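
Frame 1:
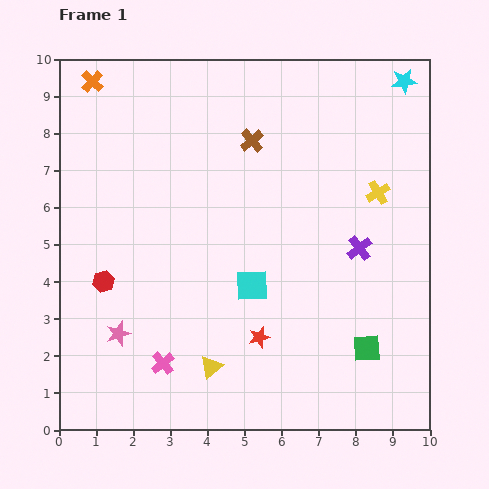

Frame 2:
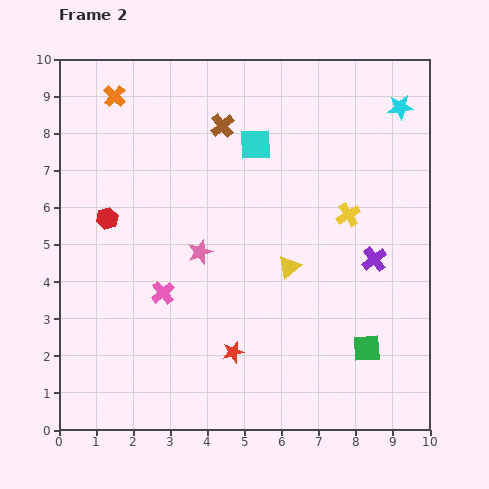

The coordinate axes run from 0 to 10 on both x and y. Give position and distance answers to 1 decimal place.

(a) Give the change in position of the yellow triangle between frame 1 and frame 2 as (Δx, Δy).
(2.1, 2.7)

The yellow triangle was at (4.1, 1.7) in frame 1 and (6.2, 4.4) in frame 2.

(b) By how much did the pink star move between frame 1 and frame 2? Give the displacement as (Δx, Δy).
(2.2, 2.2)

The pink star was at (1.6, 2.6) in frame 1 and (3.8, 4.8) in frame 2.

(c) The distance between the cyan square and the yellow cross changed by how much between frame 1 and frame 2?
-1.1

Distance in frame 1: 4.2. Distance in frame 2: 3.1.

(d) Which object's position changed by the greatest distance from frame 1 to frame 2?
the cyan square

(moved 3.8; next 3.4)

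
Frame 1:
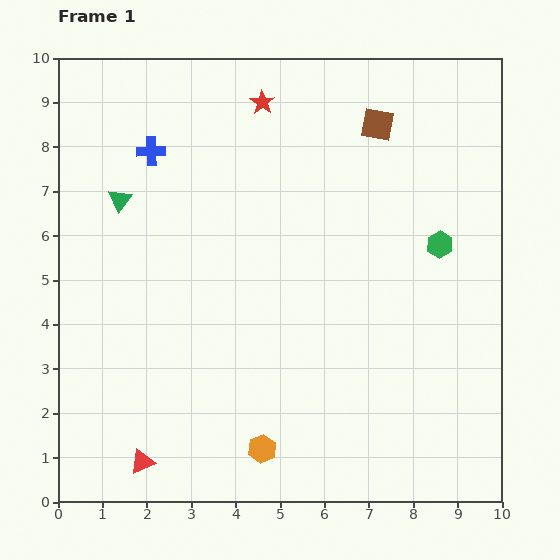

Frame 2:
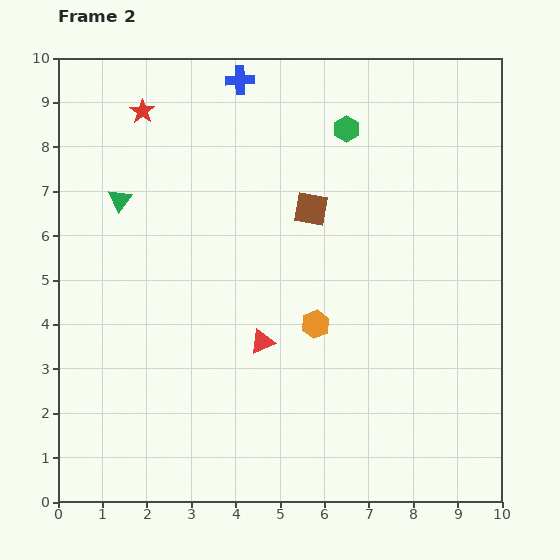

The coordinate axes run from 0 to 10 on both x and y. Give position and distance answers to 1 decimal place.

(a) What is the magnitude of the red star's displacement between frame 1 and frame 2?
2.7

The red star moved from (4.6, 9.0) to (1.9, 8.8), a distance of √(2.7² + 0.2²) ≈ 2.7.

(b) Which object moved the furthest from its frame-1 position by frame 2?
the red triangle

(moved 3.8; next 3.3)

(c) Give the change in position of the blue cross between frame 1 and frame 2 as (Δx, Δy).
(2.0, 1.6)

The blue cross was at (2.1, 7.9) in frame 1 and (4.1, 9.5) in frame 2.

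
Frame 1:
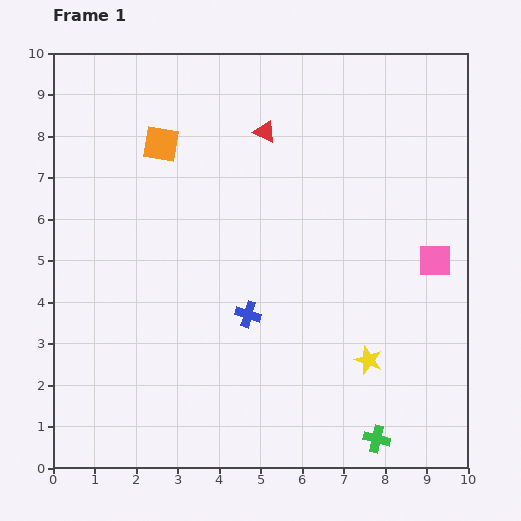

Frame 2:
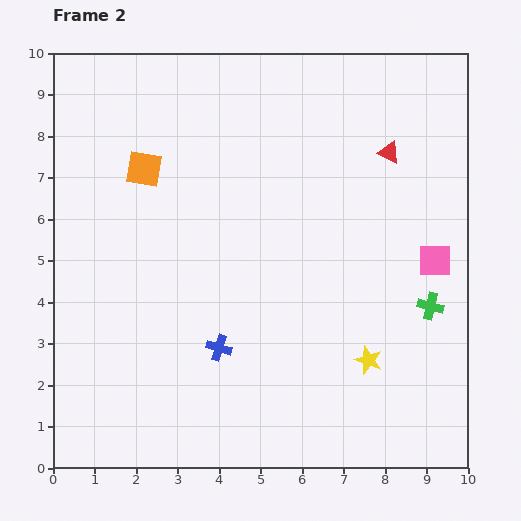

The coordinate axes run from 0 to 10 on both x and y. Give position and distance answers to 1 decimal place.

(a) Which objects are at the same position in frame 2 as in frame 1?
the yellow star, the pink square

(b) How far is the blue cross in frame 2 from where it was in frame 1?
1.1

The blue cross moved from (4.7, 3.7) to (4.0, 2.9), a distance of √(0.7² + 0.8²) ≈ 1.1.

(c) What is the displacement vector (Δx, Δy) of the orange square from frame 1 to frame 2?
(-0.4, -0.6)

The orange square was at (2.6, 7.8) in frame 1 and (2.2, 7.2) in frame 2.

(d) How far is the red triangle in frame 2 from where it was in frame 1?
3.0

The red triangle moved from (5.1, 8.1) to (8.1, 7.6), a distance of √(3.0² + 0.5²) ≈ 3.0.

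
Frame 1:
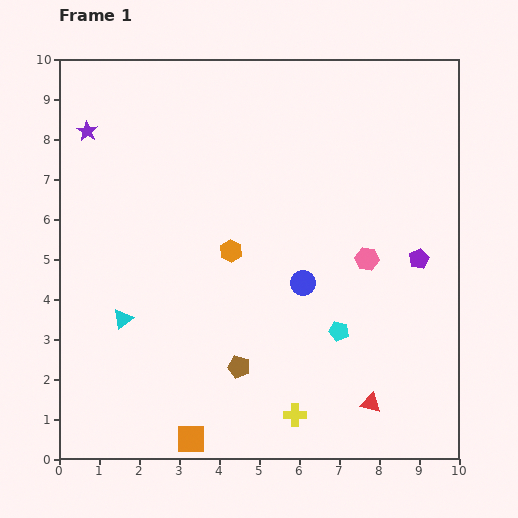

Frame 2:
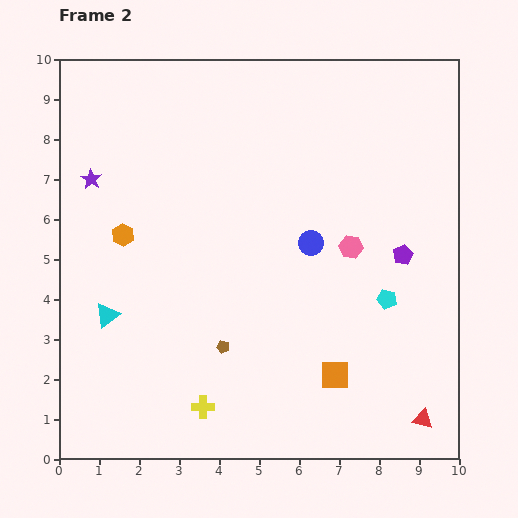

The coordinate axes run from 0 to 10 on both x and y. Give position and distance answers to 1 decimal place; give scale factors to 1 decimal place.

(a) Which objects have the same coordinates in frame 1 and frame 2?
none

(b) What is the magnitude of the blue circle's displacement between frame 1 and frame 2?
1.0

The blue circle moved from (6.1, 4.4) to (6.3, 5.4), a distance of √(0.2² + 1.0²) ≈ 1.0.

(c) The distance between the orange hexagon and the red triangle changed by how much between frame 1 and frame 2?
+3.6

Distance in frame 1: 5.2. Distance in frame 2: 8.8.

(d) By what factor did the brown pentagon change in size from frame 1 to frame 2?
0.6×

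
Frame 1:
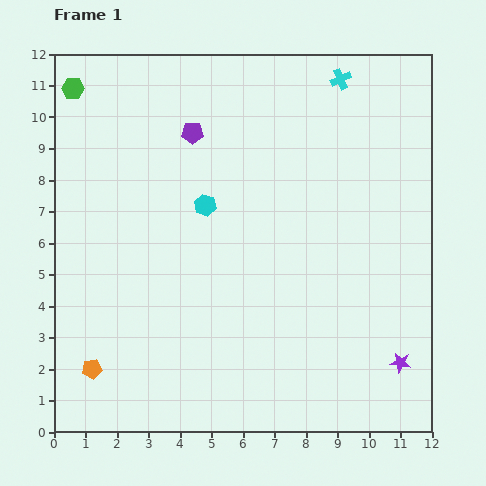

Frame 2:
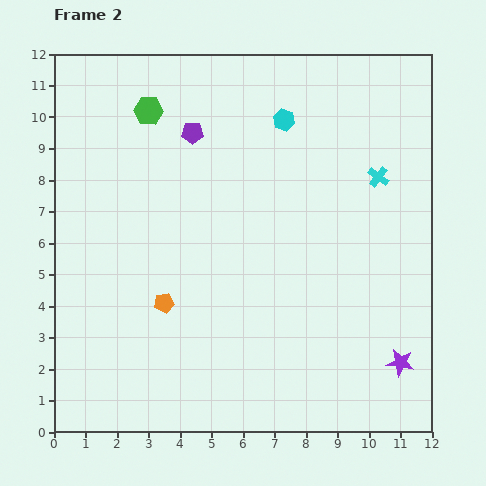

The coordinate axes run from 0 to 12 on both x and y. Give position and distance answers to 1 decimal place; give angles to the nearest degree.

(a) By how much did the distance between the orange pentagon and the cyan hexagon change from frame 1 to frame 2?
+0.6

Distance in frame 1: 6.3. Distance in frame 2: 6.9.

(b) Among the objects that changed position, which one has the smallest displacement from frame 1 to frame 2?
the green hexagon

(moved 2.5)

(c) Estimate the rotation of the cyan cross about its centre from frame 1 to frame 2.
29° counter-clockwise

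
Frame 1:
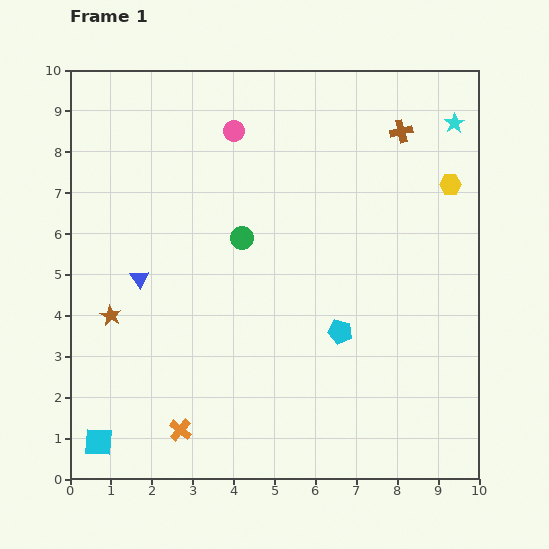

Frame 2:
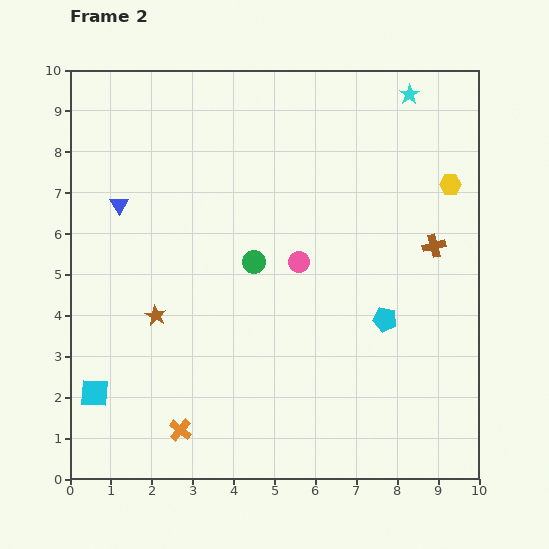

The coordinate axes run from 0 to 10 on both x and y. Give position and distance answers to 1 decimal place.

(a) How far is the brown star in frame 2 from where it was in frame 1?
1.1

The brown star moved from (1.0, 4.0) to (2.1, 4.0), a distance of √(1.1² + 0.0²) ≈ 1.1.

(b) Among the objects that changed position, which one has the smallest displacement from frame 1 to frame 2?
the green circle

(moved 0.7)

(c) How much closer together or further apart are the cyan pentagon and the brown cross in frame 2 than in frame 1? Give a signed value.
-2.9

Distance in frame 1: 5.1. Distance in frame 2: 2.2.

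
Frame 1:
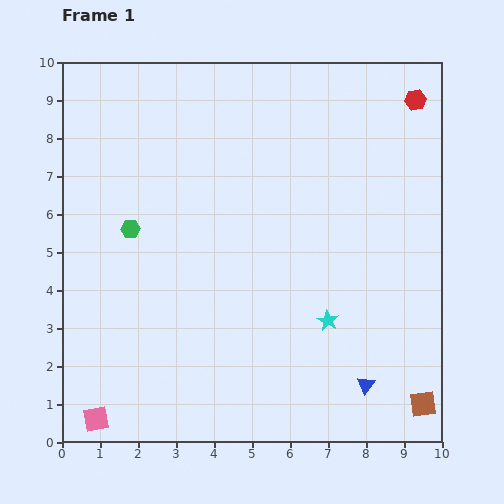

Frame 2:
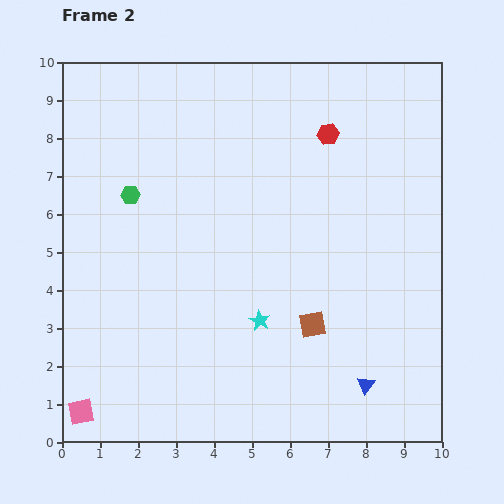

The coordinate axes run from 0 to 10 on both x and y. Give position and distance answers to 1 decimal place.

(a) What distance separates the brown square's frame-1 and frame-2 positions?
3.6

The brown square moved from (9.5, 1.0) to (6.6, 3.1), a distance of √(2.9² + 2.1²) ≈ 3.6.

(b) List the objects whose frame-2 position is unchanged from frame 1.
the blue triangle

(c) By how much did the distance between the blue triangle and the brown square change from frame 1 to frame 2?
+0.5

Distance in frame 1: 1.6. Distance in frame 2: 2.1.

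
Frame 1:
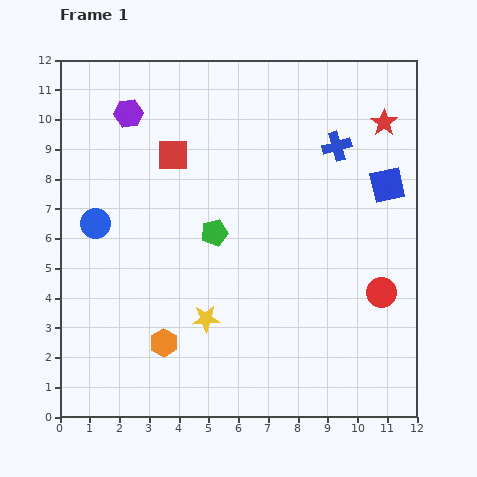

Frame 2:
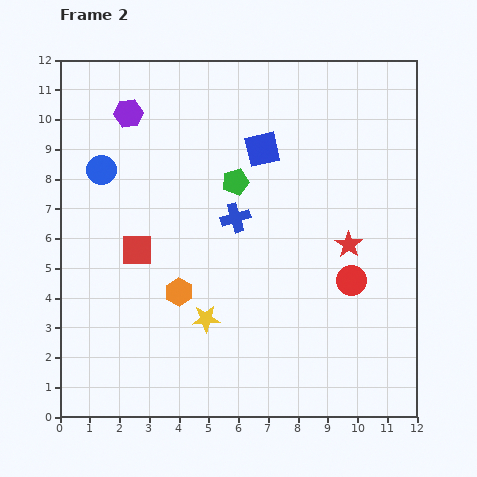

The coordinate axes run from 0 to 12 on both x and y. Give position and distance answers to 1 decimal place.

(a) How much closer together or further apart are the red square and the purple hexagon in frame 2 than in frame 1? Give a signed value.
+2.5

Distance in frame 1: 2.1. Distance in frame 2: 4.6.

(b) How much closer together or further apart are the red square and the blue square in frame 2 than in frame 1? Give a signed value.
-1.9

Distance in frame 1: 7.3. Distance in frame 2: 5.4.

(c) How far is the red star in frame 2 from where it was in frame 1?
4.3

The red star moved from (10.9, 9.9) to (9.7, 5.8), a distance of √(1.2² + 4.1²) ≈ 4.3.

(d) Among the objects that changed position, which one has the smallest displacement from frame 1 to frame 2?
the red circle

(moved 1.1)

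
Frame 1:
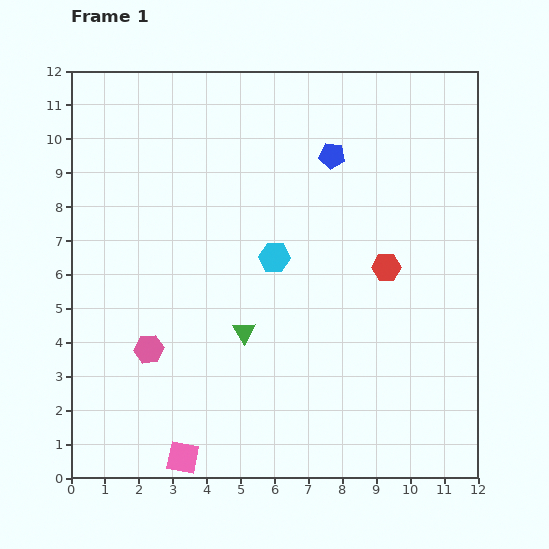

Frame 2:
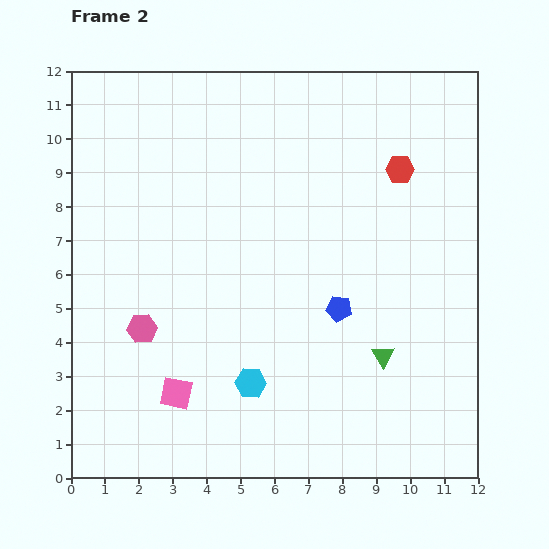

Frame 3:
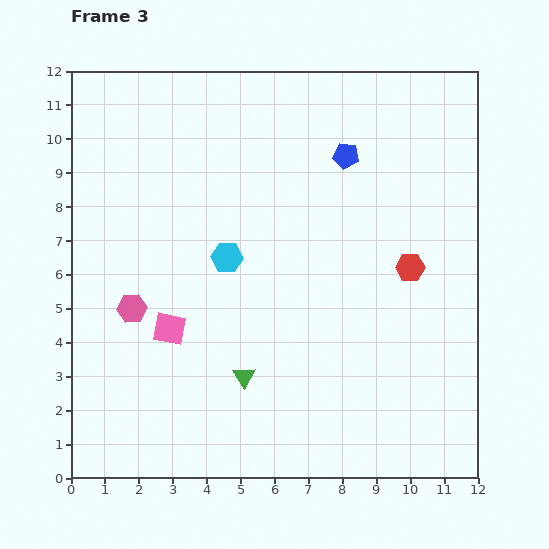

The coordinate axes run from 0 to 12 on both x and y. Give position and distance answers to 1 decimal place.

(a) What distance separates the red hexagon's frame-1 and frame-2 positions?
2.9

The red hexagon moved from (9.3, 6.2) to (9.7, 9.1), a distance of √(0.4² + 2.9²) ≈ 2.9.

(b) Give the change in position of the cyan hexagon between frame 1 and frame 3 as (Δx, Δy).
(-1.4, 0.0)

The cyan hexagon was at (6.0, 6.5) in frame 1 and (4.6, 6.5) in frame 3.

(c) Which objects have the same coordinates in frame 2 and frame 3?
none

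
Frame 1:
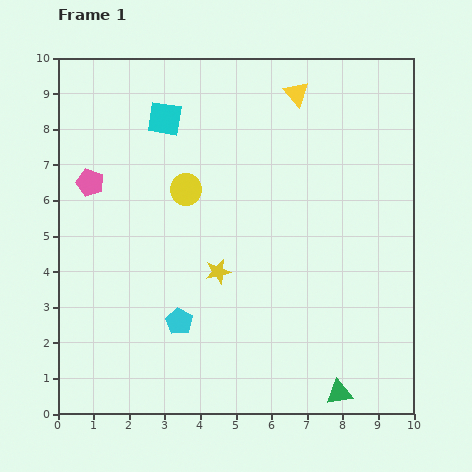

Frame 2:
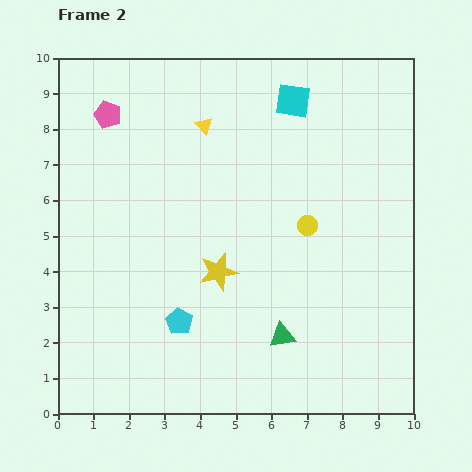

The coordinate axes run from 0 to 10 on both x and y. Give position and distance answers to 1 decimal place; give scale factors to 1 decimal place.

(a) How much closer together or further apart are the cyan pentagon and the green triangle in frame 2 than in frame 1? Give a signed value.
-2.0

Distance in frame 1: 4.9. Distance in frame 2: 2.9.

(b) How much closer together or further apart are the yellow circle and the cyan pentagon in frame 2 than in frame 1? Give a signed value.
+0.8

Distance in frame 1: 3.7. Distance in frame 2: 4.5.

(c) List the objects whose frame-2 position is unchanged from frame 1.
the yellow star, the cyan pentagon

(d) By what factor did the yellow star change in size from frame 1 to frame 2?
1.5×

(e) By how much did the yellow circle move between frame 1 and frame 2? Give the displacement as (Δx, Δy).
(3.4, -1.0)

The yellow circle was at (3.6, 6.3) in frame 1 and (7.0, 5.3) in frame 2.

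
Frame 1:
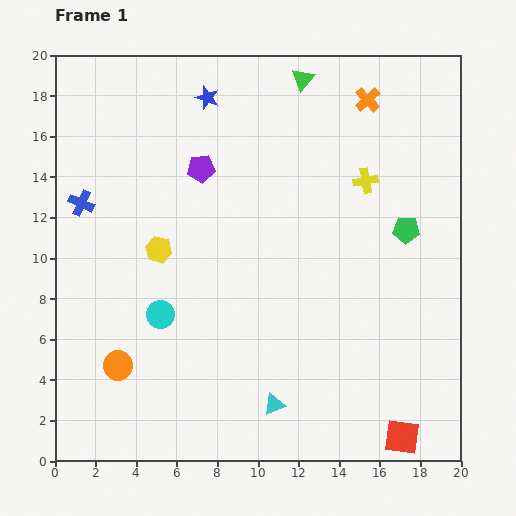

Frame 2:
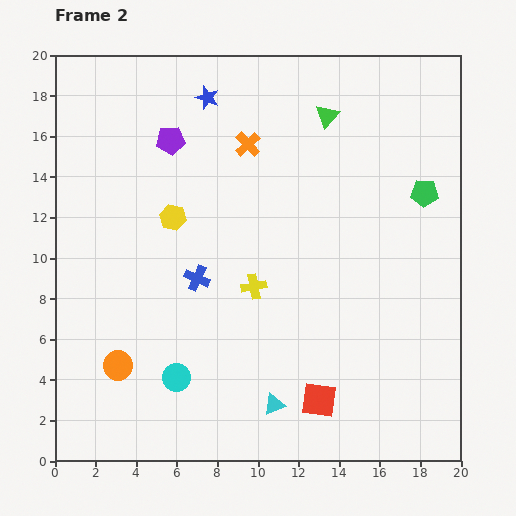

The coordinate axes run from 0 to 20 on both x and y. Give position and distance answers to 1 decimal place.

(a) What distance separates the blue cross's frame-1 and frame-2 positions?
6.8

The blue cross moved from (1.3, 12.7) to (7.0, 9.0), a distance of √(5.7² + 3.7²) ≈ 6.8.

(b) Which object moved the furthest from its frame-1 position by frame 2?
the yellow cross

(moved 7.6; next 6.8)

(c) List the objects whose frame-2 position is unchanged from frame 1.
the blue star, the orange circle, the cyan triangle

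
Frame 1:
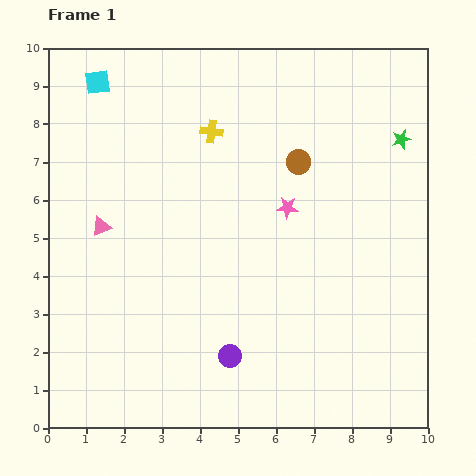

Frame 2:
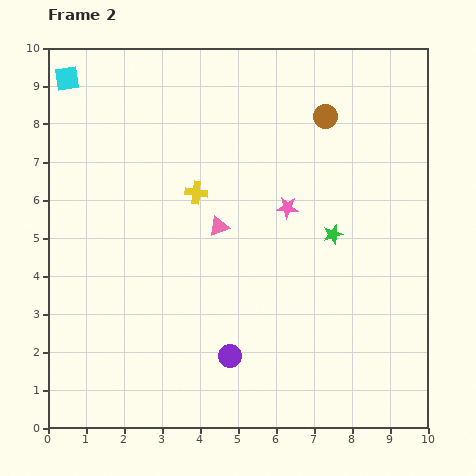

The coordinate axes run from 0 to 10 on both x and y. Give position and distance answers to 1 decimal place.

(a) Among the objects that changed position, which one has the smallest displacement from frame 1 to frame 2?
the cyan square

(moved 0.8)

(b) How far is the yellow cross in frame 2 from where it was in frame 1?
1.6

The yellow cross moved from (4.3, 7.8) to (3.9, 6.2), a distance of √(0.4² + 1.6²) ≈ 1.6.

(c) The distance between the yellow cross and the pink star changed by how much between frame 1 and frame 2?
-0.4

Distance in frame 1: 2.8. Distance in frame 2: 2.4.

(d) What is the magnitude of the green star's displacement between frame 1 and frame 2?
3.1

The green star moved from (9.3, 7.6) to (7.5, 5.1), a distance of √(1.8² + 2.5²) ≈ 3.1.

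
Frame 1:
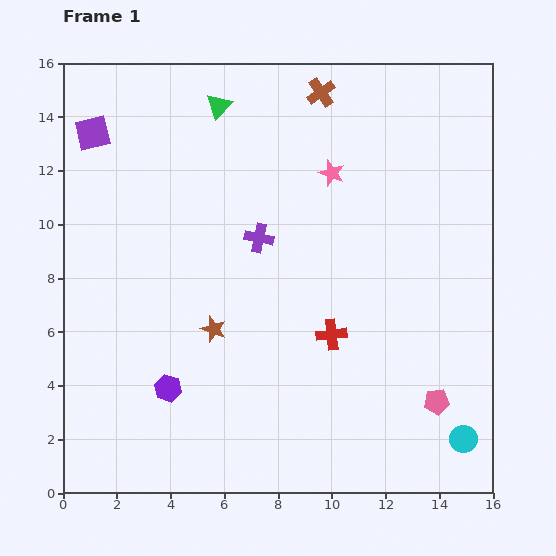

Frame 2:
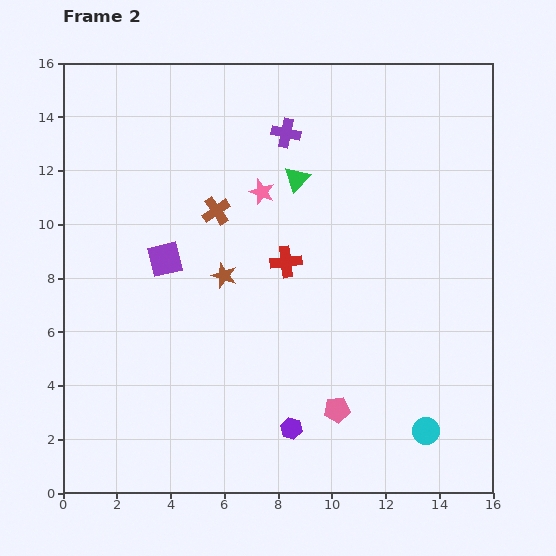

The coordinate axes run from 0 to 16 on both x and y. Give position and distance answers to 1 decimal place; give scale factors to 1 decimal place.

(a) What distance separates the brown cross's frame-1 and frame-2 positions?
5.9

The brown cross moved from (9.6, 14.9) to (5.7, 10.5), a distance of √(3.9² + 4.4²) ≈ 5.9.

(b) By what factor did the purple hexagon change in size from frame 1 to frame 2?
0.8×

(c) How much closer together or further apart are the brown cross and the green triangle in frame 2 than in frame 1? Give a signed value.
-0.6

Distance in frame 1: 3.8. Distance in frame 2: 3.2.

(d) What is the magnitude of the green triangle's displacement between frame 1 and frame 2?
4.0

The green triangle moved from (5.8, 14.4) to (8.7, 11.7), a distance of √(2.9² + 2.7²) ≈ 4.0.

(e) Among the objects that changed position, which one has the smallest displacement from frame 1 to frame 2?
the cyan circle

(moved 1.4)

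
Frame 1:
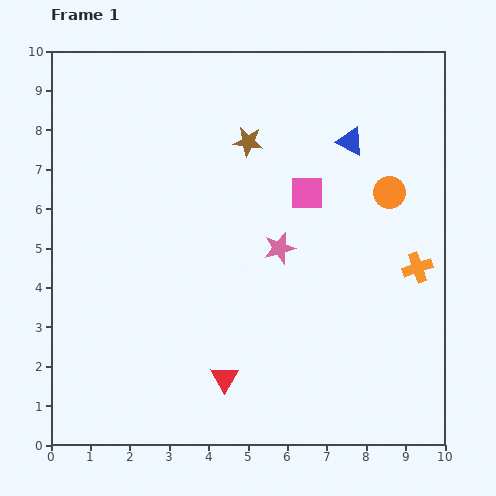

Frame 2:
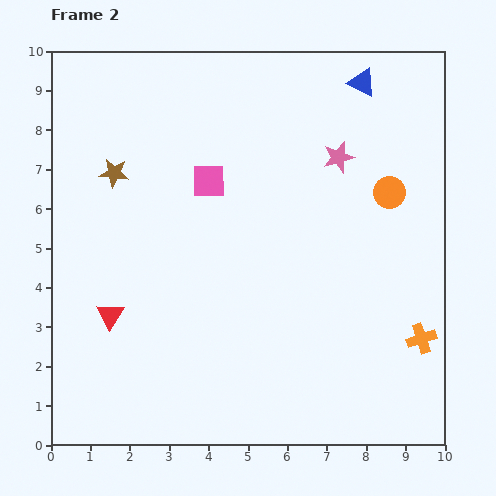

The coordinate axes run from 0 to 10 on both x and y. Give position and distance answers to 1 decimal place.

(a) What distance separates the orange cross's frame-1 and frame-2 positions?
1.8

The orange cross moved from (9.3, 4.5) to (9.4, 2.7), a distance of √(0.1² + 1.8²) ≈ 1.8.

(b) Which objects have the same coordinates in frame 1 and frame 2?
the orange circle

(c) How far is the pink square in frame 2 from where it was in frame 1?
2.5

The pink square moved from (6.5, 6.4) to (4.0, 6.7), a distance of √(2.5² + 0.3²) ≈ 2.5.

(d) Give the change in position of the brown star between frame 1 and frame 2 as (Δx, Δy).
(-3.4, -0.8)

The brown star was at (5.0, 7.7) in frame 1 and (1.6, 6.9) in frame 2.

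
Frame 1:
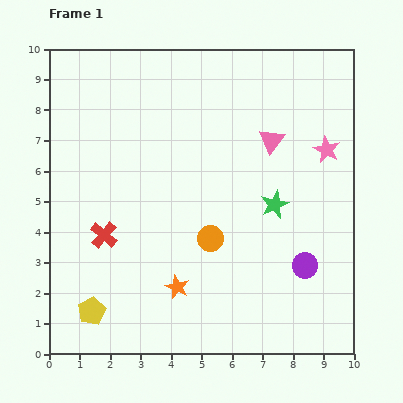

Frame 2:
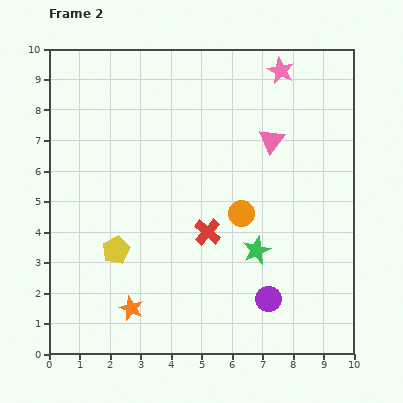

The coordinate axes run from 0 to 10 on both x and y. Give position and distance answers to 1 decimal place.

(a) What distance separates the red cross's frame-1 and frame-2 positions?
3.4

The red cross moved from (1.8, 3.9) to (5.2, 4.0), a distance of √(3.4² + 0.1²) ≈ 3.4.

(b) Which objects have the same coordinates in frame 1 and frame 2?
the pink triangle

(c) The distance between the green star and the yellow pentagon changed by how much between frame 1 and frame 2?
-2.3

Distance in frame 1: 6.9. Distance in frame 2: 4.6.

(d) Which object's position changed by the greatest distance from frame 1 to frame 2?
the red cross

(moved 3.4; next 3.0)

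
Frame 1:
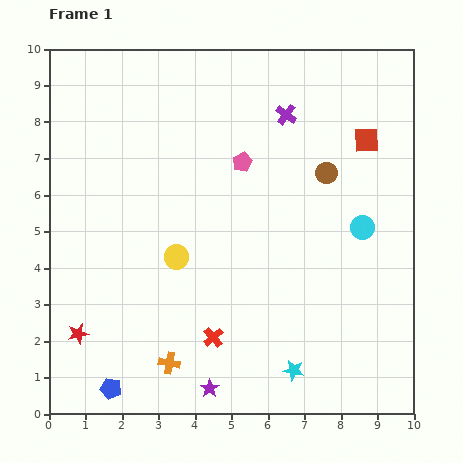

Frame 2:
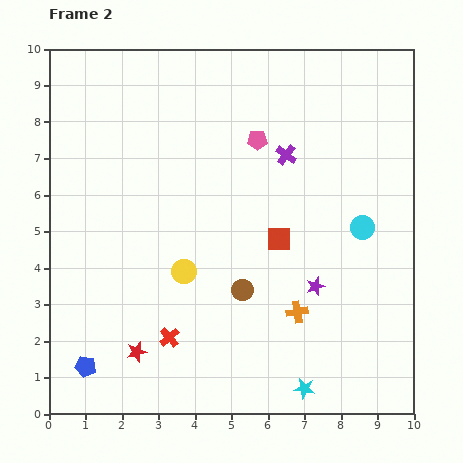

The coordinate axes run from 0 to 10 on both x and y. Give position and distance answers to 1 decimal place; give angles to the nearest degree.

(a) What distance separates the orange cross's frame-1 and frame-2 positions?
3.8

The orange cross moved from (3.3, 1.4) to (6.8, 2.8), a distance of √(3.5² + 1.4²) ≈ 3.8.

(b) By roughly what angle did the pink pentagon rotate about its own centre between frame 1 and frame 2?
25° clockwise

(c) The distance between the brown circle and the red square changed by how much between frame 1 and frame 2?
+0.3

Distance in frame 1: 1.4. Distance in frame 2: 1.7.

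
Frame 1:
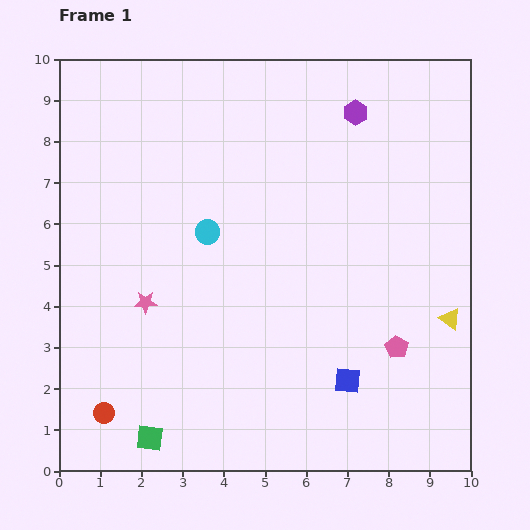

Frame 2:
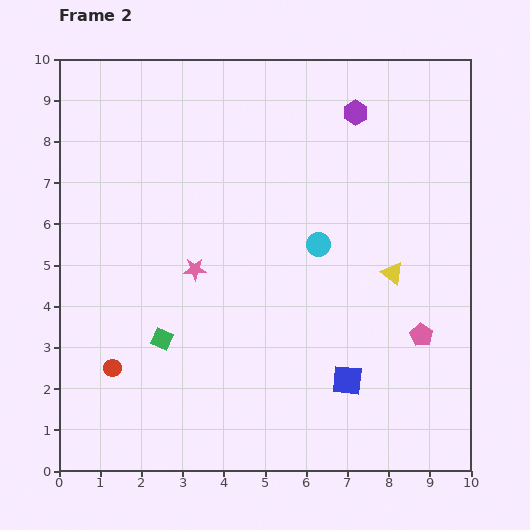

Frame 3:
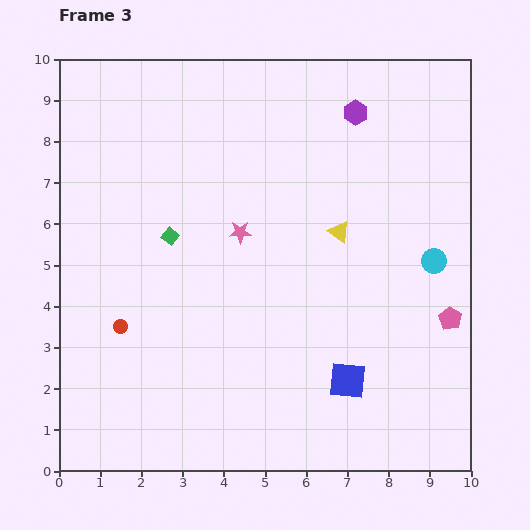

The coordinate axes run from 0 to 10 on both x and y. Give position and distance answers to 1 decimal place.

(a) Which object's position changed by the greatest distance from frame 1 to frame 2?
the cyan circle

(moved 2.7; next 2.4)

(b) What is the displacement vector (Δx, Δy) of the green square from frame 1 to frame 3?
(0.5, 4.9)

The green square was at (2.2, 0.8) in frame 1 and (2.7, 5.7) in frame 3.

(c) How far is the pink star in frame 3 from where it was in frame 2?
1.4

The pink star moved from (3.3, 4.9) to (4.4, 5.8), a distance of √(1.1² + 0.9²) ≈ 1.4.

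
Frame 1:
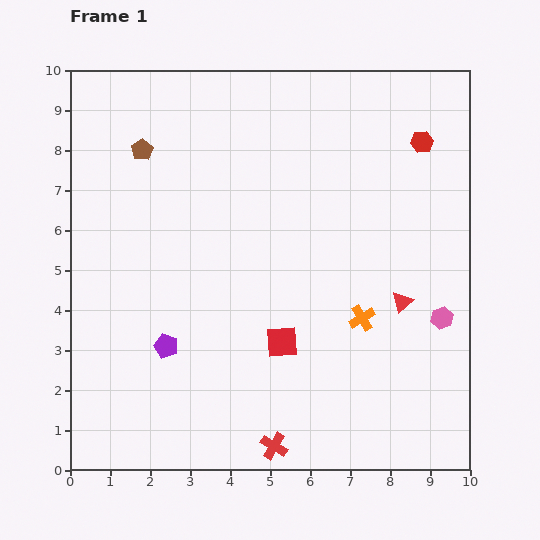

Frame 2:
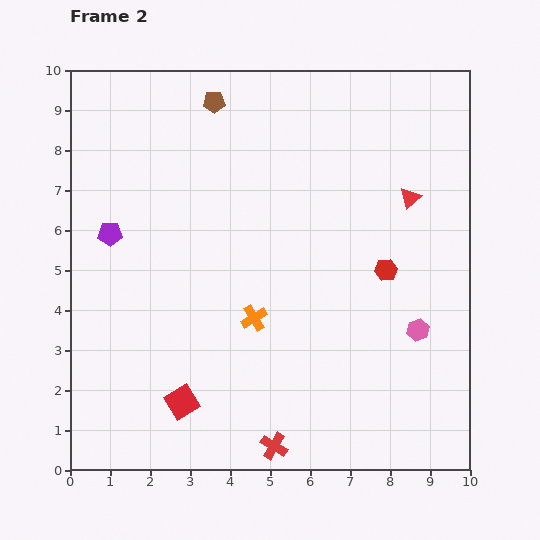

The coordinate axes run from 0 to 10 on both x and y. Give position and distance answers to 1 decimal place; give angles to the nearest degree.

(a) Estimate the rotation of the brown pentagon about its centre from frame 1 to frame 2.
30° clockwise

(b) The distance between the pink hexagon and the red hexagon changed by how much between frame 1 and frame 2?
-2.7

Distance in frame 1: 4.4. Distance in frame 2: 1.7.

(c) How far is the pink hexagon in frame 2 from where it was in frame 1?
0.7

The pink hexagon moved from (9.3, 3.8) to (8.7, 3.5), a distance of √(0.6² + 0.3²) ≈ 0.7.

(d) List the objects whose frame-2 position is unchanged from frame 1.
the red cross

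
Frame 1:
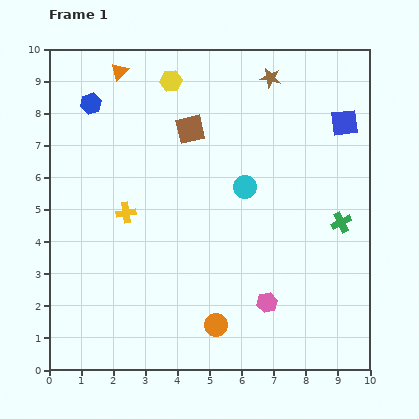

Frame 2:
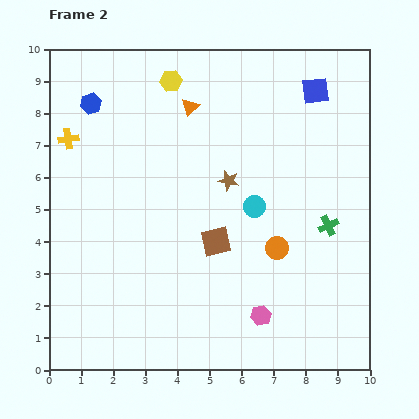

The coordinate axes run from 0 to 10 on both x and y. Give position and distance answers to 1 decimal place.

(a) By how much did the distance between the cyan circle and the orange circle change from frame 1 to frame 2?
-2.9

Distance in frame 1: 4.4. Distance in frame 2: 1.5.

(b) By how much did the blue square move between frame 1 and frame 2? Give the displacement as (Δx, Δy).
(-0.9, 1.0)

The blue square was at (9.2, 7.7) in frame 1 and (8.3, 8.7) in frame 2.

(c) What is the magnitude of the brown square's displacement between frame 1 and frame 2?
3.6

The brown square moved from (4.4, 7.5) to (5.2, 4.0), a distance of √(0.8² + 3.5²) ≈ 3.6.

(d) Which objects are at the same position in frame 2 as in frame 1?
the blue hexagon, the yellow hexagon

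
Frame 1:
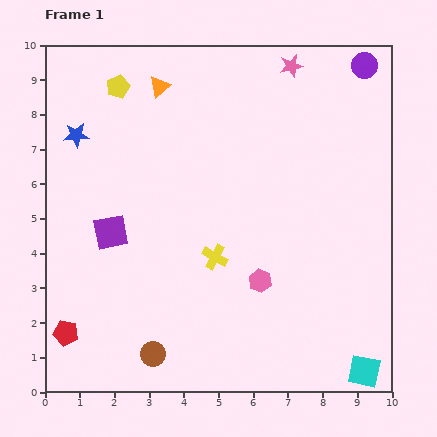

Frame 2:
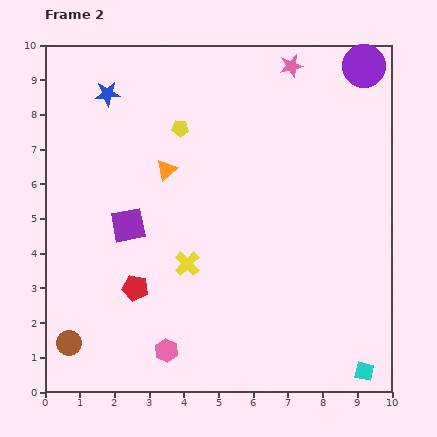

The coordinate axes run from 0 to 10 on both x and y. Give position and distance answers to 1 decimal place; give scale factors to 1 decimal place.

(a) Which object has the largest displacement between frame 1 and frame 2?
the pink hexagon

(moved 3.4; next 2.4)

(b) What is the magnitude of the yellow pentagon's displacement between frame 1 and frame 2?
2.2

The yellow pentagon moved from (2.1, 8.8) to (3.9, 7.6), a distance of √(1.8² + 1.2²) ≈ 2.2.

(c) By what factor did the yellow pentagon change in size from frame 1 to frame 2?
0.7×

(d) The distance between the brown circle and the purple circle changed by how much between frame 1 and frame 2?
+1.4

Distance in frame 1: 10.3. Distance in frame 2: 11.7.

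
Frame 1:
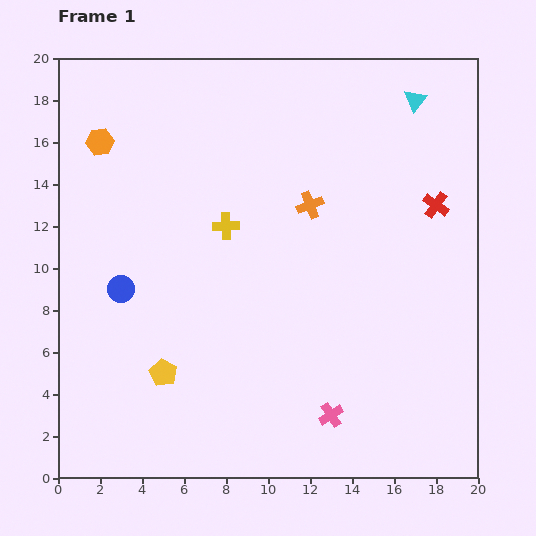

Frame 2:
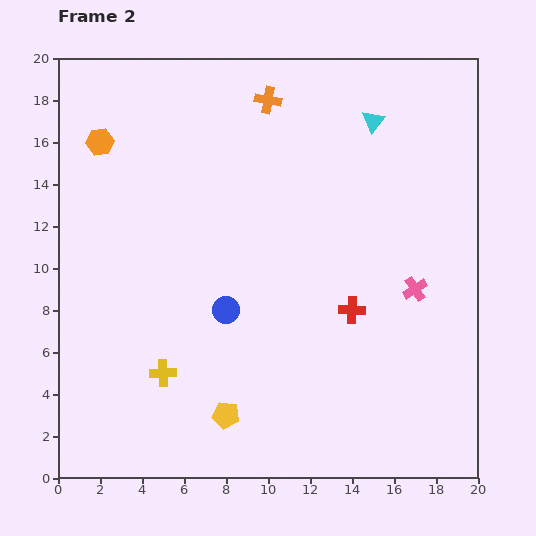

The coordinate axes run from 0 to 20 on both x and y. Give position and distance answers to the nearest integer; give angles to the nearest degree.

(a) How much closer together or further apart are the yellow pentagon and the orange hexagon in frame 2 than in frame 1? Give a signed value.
+3

Distance in frame 1: 11. Distance in frame 2: 14.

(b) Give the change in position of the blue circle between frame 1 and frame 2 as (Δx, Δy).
(5, -1)

The blue circle was at (3, 9) in frame 1 and (8, 8) in frame 2.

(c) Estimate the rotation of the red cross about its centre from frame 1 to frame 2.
33° counter-clockwise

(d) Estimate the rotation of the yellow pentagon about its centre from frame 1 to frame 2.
19° counter-clockwise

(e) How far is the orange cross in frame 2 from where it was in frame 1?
5

The orange cross moved from (12, 13) to (10, 18), a distance of √(2² + 5²) ≈ 5.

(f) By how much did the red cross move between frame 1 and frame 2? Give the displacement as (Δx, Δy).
(-4, -5)

The red cross was at (18, 13) in frame 1 and (14, 8) in frame 2.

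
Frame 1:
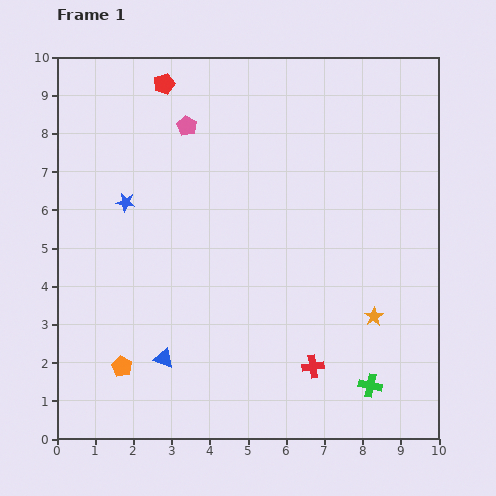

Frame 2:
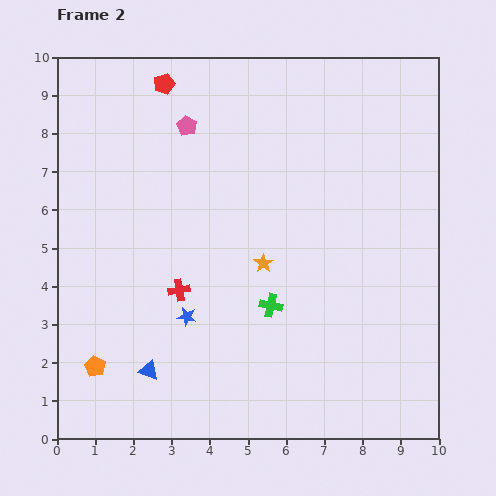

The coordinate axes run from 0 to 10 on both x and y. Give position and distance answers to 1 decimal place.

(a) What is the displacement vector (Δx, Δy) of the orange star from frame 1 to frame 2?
(-2.9, 1.4)

The orange star was at (8.3, 3.2) in frame 1 and (5.4, 4.6) in frame 2.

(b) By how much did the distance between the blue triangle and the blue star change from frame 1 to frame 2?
-2.5

Distance in frame 1: 4.2. Distance in frame 2: 1.7.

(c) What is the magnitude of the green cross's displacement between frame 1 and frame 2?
3.3

The green cross moved from (8.2, 1.4) to (5.6, 3.5), a distance of √(2.6² + 2.1²) ≈ 3.3.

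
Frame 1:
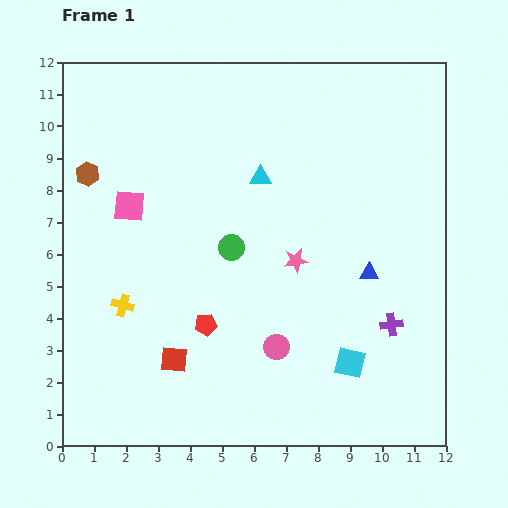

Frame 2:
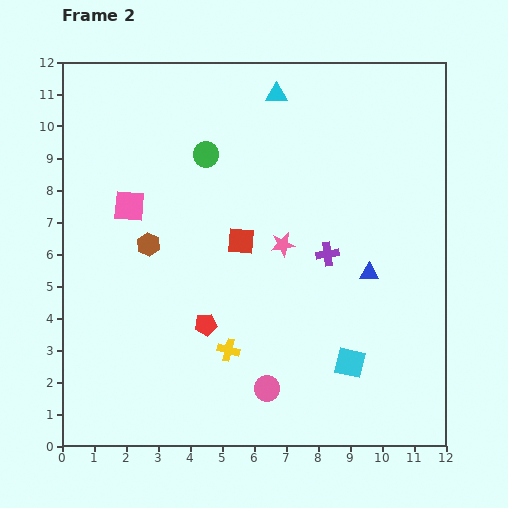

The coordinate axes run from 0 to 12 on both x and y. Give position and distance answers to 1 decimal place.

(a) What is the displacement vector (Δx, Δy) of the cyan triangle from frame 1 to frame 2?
(0.5, 2.6)

The cyan triangle was at (6.2, 8.4) in frame 1 and (6.7, 11.0) in frame 2.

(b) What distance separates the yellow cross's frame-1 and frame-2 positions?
3.6

The yellow cross moved from (1.9, 4.4) to (5.2, 3.0), a distance of √(3.3² + 1.4²) ≈ 3.6.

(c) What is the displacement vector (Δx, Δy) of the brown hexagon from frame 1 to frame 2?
(1.9, -2.2)

The brown hexagon was at (0.8, 8.5) in frame 1 and (2.7, 6.3) in frame 2.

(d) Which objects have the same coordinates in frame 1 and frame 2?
the pink square, the red pentagon, the blue triangle, the cyan square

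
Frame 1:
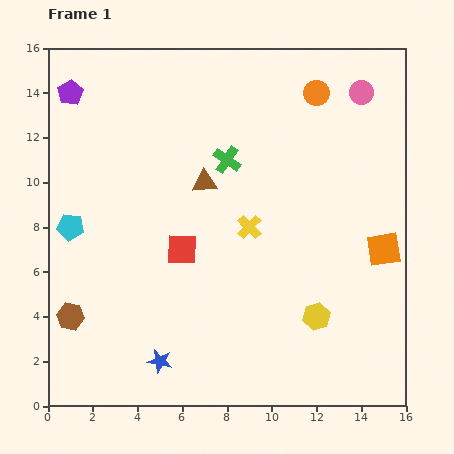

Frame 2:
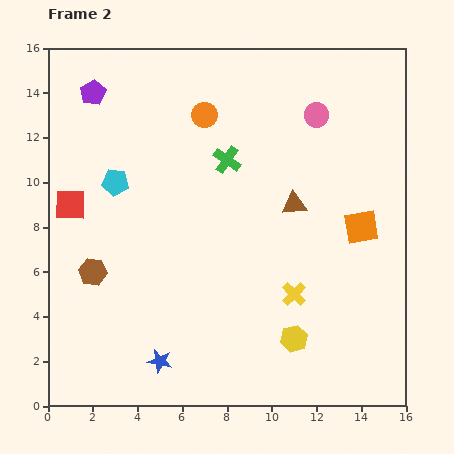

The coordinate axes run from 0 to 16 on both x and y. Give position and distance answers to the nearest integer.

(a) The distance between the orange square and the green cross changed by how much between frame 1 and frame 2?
-1

Distance in frame 1: 8. Distance in frame 2: 7.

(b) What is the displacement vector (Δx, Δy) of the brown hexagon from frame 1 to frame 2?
(1, 2)

The brown hexagon was at (1, 4) in frame 1 and (2, 6) in frame 2.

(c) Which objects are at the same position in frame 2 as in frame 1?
the green cross, the blue star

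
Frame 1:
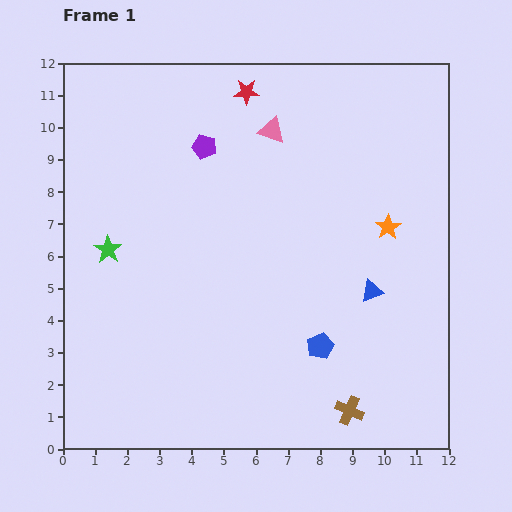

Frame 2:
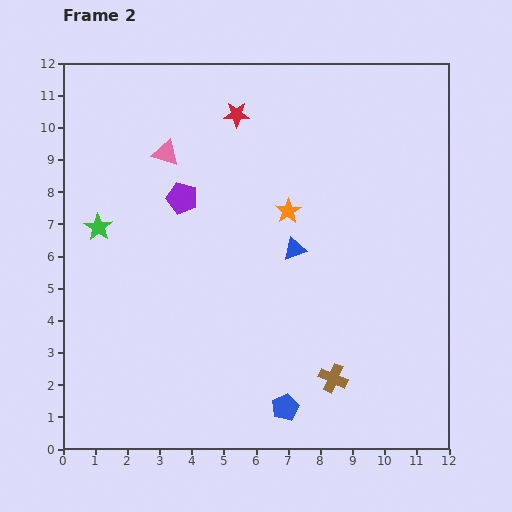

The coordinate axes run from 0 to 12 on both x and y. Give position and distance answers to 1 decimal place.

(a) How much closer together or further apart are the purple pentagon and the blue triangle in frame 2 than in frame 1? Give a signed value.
-3.1

Distance in frame 1: 6.9. Distance in frame 2: 3.8.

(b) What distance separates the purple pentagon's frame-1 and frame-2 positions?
1.7

The purple pentagon moved from (4.4, 9.4) to (3.7, 7.8), a distance of √(0.7² + 1.6²) ≈ 1.7.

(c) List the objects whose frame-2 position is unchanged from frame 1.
none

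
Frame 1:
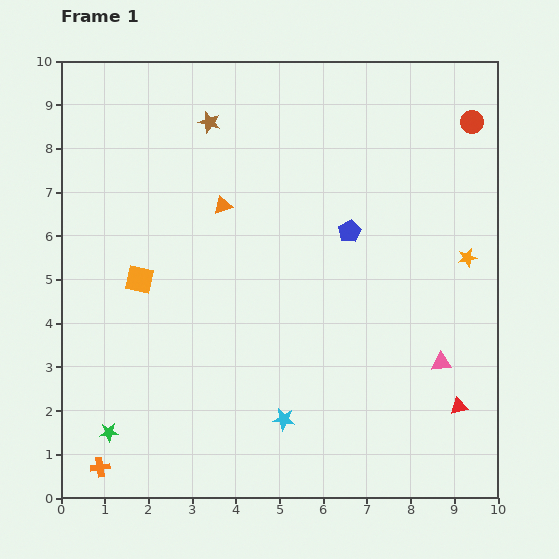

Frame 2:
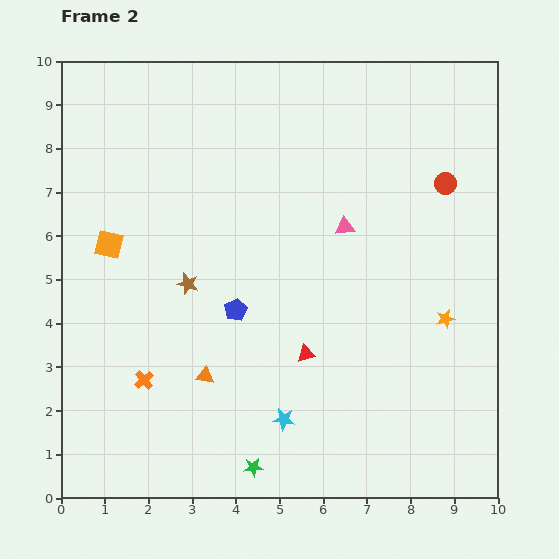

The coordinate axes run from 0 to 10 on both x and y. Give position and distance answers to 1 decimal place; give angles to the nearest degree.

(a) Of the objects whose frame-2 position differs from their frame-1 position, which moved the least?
the orange square

(moved 1.1)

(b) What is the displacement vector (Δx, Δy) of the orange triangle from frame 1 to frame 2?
(-0.4, -3.9)

The orange triangle was at (3.7, 6.7) in frame 1 and (3.3, 2.8) in frame 2.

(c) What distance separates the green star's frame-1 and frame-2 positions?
3.4

The green star moved from (1.1, 1.5) to (4.4, 0.7), a distance of √(3.3² + 0.8²) ≈ 3.4.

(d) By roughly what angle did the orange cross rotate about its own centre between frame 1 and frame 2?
33° counter-clockwise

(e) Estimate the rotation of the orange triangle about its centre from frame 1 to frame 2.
25° clockwise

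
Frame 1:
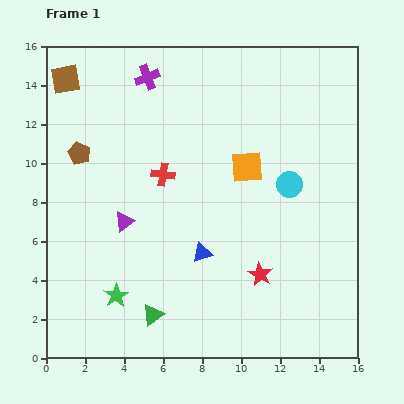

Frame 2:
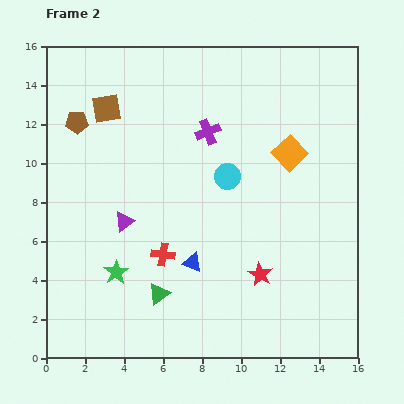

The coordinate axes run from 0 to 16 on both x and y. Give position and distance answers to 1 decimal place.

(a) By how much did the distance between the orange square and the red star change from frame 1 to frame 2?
+0.9

Distance in frame 1: 5.5. Distance in frame 2: 6.4.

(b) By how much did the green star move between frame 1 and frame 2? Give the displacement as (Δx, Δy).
(0.0, 1.2)

The green star was at (3.6, 3.2) in frame 1 and (3.6, 4.4) in frame 2.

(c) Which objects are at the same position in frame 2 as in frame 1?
the purple triangle, the red star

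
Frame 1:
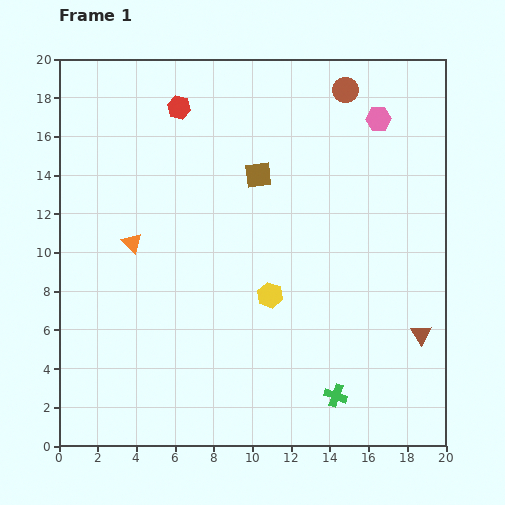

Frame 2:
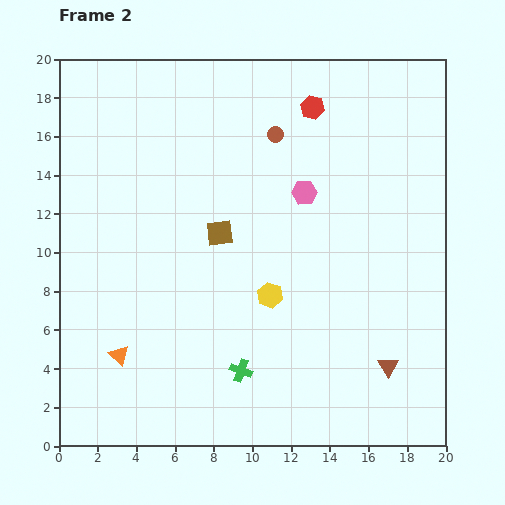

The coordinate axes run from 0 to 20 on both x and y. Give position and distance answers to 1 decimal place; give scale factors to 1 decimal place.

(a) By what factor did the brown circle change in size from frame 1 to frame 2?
0.6×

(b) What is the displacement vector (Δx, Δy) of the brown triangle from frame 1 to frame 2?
(-1.7, -1.7)

The brown triangle was at (18.7, 5.8) in frame 1 and (17.0, 4.1) in frame 2.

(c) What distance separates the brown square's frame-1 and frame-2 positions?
3.6

The brown square moved from (10.3, 14.0) to (8.3, 11.0), a distance of √(2.0² + 3.0²) ≈ 3.6.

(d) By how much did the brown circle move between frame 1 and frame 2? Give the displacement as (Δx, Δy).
(-3.6, -2.3)

The brown circle was at (14.8, 18.4) in frame 1 and (11.2, 16.1) in frame 2.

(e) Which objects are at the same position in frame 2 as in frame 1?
the yellow hexagon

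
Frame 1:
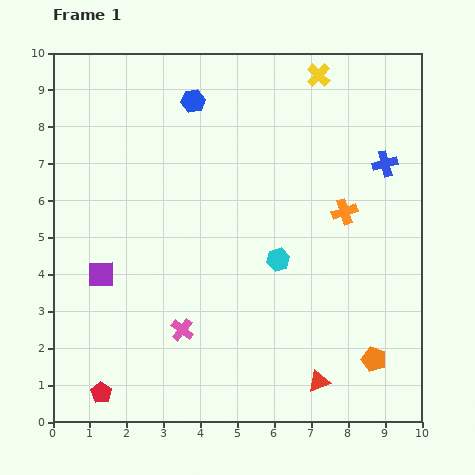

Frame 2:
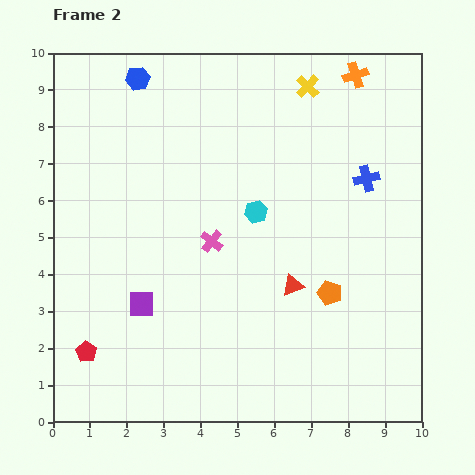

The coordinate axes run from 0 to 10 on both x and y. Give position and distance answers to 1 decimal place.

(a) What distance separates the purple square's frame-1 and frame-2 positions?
1.4

The purple square moved from (1.3, 4.0) to (2.4, 3.2), a distance of √(1.1² + 0.8²) ≈ 1.4.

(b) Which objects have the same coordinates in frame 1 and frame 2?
none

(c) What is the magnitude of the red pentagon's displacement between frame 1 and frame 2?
1.2

The red pentagon moved from (1.3, 0.8) to (0.9, 1.9), a distance of √(0.4² + 1.1²) ≈ 1.2.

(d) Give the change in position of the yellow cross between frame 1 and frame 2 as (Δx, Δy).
(-0.3, -0.3)

The yellow cross was at (7.2, 9.4) in frame 1 and (6.9, 9.1) in frame 2.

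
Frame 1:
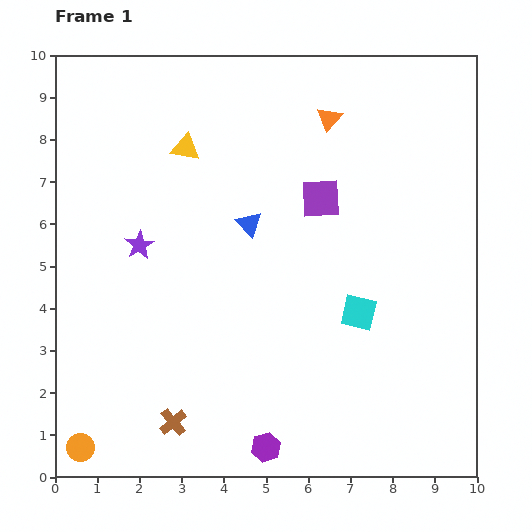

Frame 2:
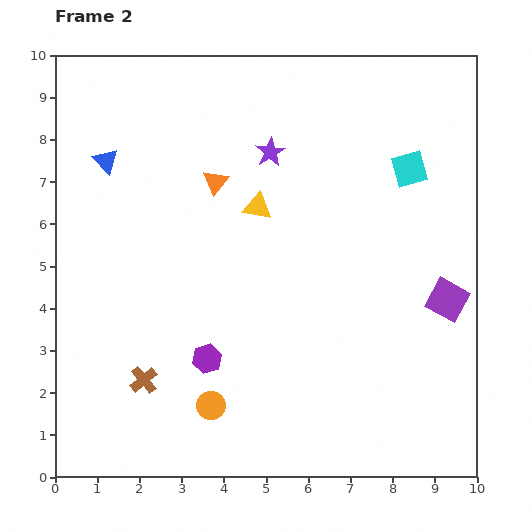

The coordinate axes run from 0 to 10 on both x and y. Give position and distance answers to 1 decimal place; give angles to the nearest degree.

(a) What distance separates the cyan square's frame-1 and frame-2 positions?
3.6

The cyan square moved from (7.2, 3.9) to (8.4, 7.3), a distance of √(1.2² + 3.4²) ≈ 3.6.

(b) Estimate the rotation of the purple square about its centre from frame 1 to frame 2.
32° clockwise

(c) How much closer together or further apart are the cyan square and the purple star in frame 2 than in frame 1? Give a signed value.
-2.1

Distance in frame 1: 5.4. Distance in frame 2: 3.3.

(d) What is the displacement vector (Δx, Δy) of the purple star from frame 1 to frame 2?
(3.1, 2.2)

The purple star was at (2.0, 5.5) in frame 1 and (5.1, 7.7) in frame 2.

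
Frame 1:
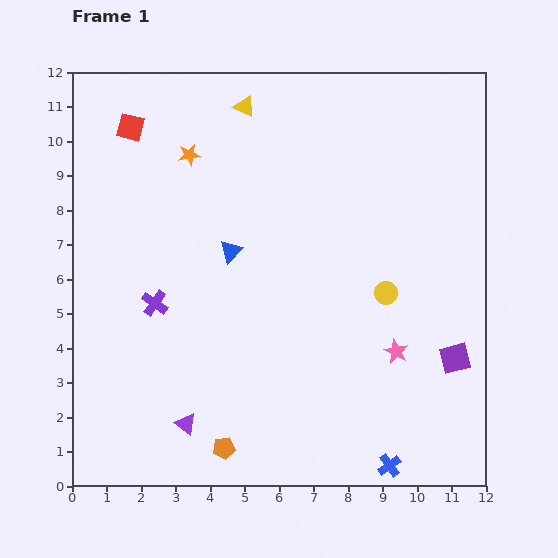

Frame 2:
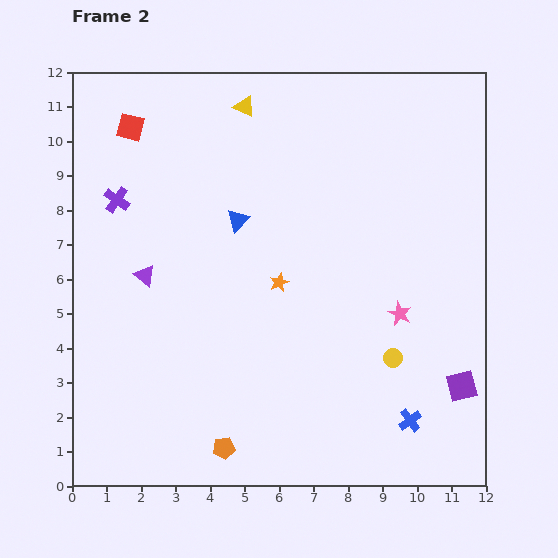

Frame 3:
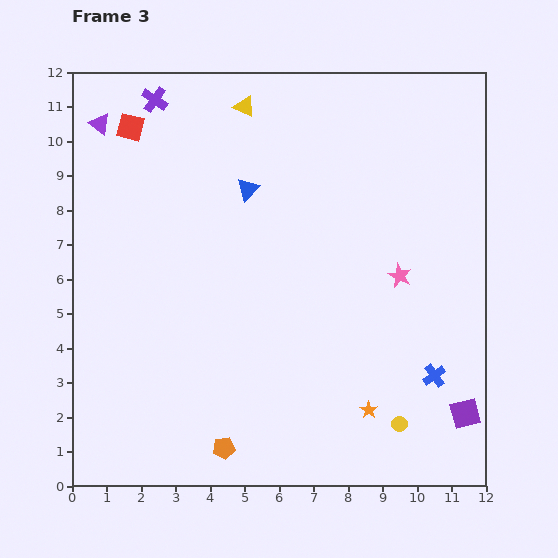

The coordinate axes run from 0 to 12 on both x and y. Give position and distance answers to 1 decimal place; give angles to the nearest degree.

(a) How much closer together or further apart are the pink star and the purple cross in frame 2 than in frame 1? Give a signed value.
+1.7

Distance in frame 1: 7.1. Distance in frame 2: 8.8.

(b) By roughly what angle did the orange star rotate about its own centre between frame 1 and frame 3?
30° counter-clockwise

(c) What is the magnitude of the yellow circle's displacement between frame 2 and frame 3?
1.9

The yellow circle moved from (9.3, 3.7) to (9.5, 1.8), a distance of √(0.2² + 1.9²) ≈ 1.9.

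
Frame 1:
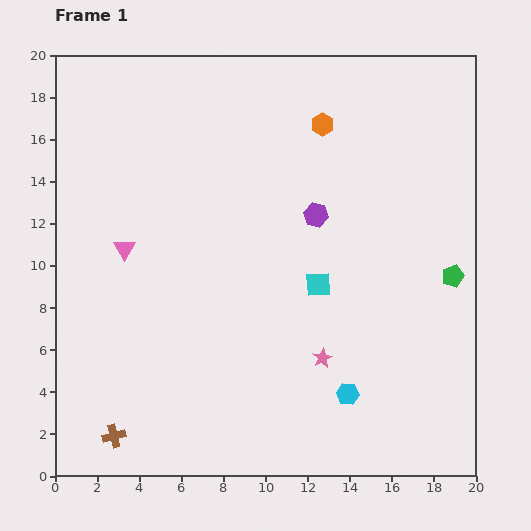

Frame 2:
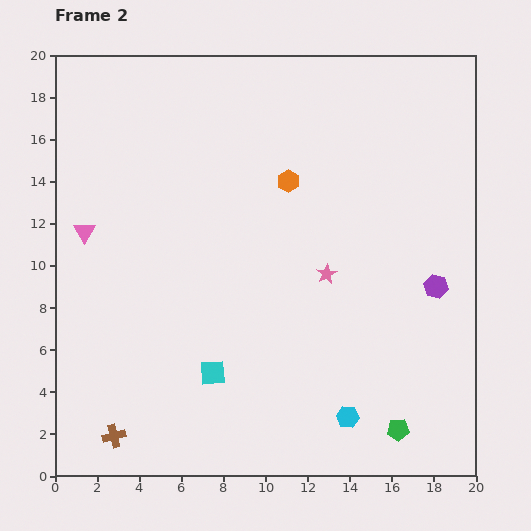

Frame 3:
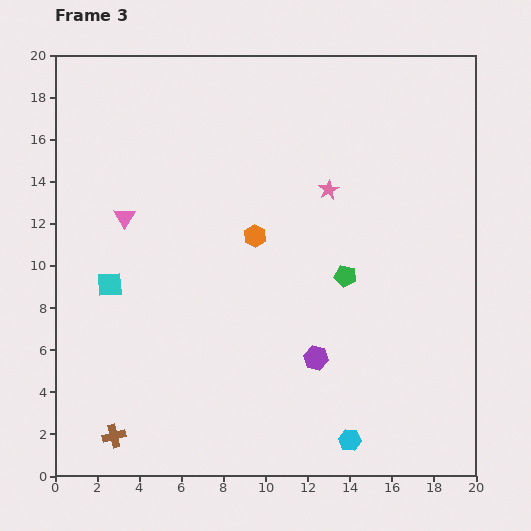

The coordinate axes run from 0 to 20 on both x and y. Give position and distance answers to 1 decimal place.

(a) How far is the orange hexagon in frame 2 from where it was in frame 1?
3.1

The orange hexagon moved from (12.7, 16.7) to (11.1, 14.0), a distance of √(1.6² + 2.7²) ≈ 3.1.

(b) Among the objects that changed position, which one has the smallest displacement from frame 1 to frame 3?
the pink triangle

(moved 1.5)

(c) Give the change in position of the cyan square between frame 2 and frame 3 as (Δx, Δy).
(-4.9, 4.2)

The cyan square was at (7.5, 4.9) in frame 2 and (2.6, 9.1) in frame 3.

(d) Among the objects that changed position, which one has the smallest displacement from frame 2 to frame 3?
the cyan hexagon

(moved 1.1)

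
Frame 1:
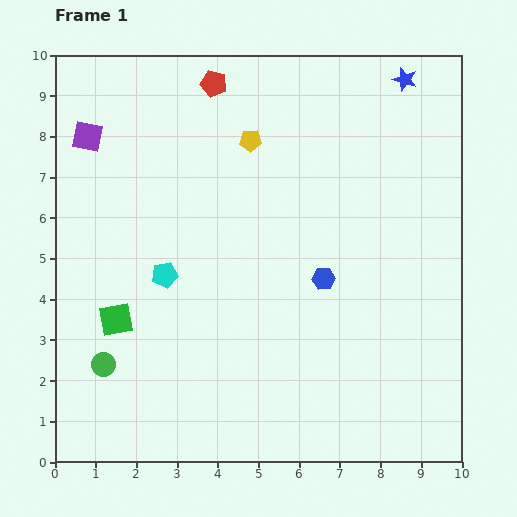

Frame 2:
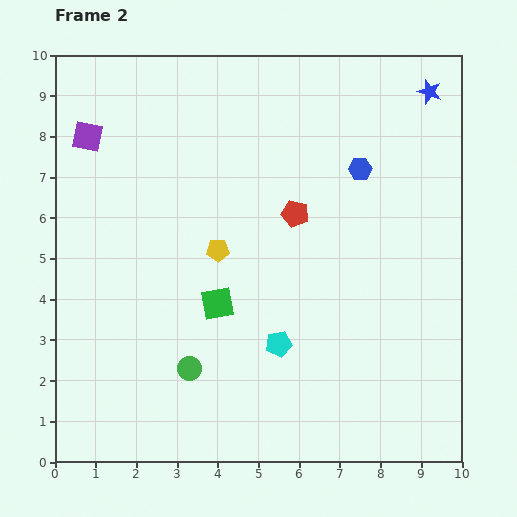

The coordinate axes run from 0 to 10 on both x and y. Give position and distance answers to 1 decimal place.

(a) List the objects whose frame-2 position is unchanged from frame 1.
the purple square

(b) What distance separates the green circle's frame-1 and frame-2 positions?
2.1

The green circle moved from (1.2, 2.4) to (3.3, 2.3), a distance of √(2.1² + 0.1²) ≈ 2.1.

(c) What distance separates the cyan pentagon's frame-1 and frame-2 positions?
3.3

The cyan pentagon moved from (2.7, 4.6) to (5.5, 2.9), a distance of √(2.8² + 1.7²) ≈ 3.3.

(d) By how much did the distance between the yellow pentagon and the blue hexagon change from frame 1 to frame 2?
+0.2

Distance in frame 1: 3.8. Distance in frame 2: 4.0.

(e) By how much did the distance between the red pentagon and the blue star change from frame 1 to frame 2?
-0.2

Distance in frame 1: 4.7. Distance in frame 2: 4.5.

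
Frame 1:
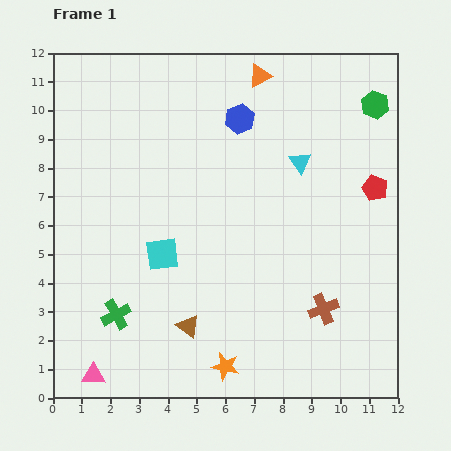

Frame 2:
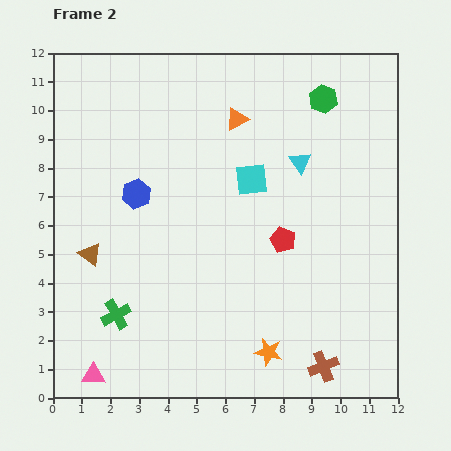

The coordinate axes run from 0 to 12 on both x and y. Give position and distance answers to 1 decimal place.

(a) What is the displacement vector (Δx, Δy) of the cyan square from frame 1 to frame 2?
(3.1, 2.6)

The cyan square was at (3.8, 5.0) in frame 1 and (6.9, 7.6) in frame 2.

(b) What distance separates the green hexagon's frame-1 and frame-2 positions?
1.8

The green hexagon moved from (11.2, 10.2) to (9.4, 10.4), a distance of √(1.8² + 0.2²) ≈ 1.8.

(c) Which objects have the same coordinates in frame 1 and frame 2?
the green cross, the cyan triangle, the pink triangle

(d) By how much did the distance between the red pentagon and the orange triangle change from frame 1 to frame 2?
-1.1

Distance in frame 1: 5.6. Distance in frame 2: 4.5.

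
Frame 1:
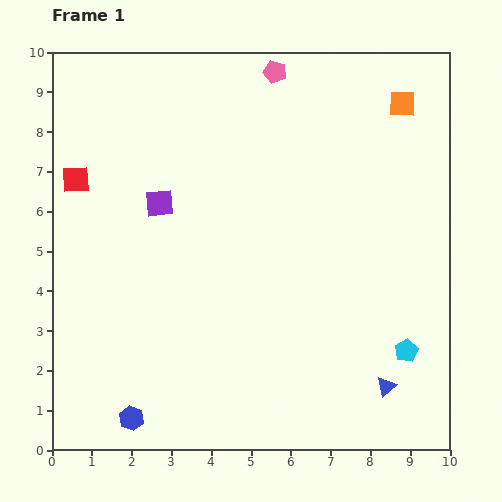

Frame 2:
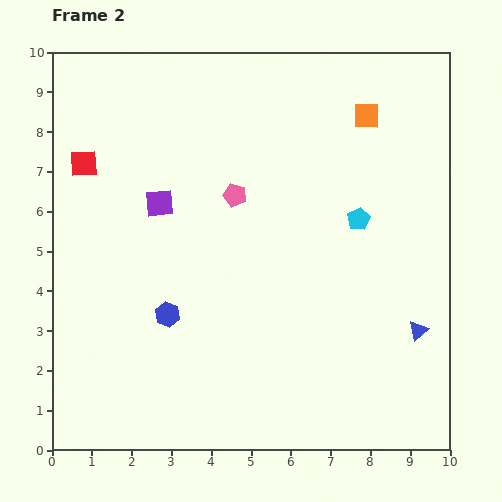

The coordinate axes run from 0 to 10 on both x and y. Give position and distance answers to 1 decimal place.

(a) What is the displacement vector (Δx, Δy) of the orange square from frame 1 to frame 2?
(-0.9, -0.3)

The orange square was at (8.8, 8.7) in frame 1 and (7.9, 8.4) in frame 2.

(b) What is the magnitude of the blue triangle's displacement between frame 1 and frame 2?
1.6

The blue triangle moved from (8.4, 1.6) to (9.2, 3.0), a distance of √(0.8² + 1.4²) ≈ 1.6.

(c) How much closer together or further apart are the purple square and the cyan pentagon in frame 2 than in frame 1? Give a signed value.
-2.2

Distance in frame 1: 7.2. Distance in frame 2: 5.0.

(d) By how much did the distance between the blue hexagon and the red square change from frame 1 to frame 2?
-1.9

Distance in frame 1: 6.2. Distance in frame 2: 4.3.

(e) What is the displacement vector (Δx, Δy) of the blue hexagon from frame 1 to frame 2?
(0.9, 2.6)

The blue hexagon was at (2.0, 0.8) in frame 1 and (2.9, 3.4) in frame 2.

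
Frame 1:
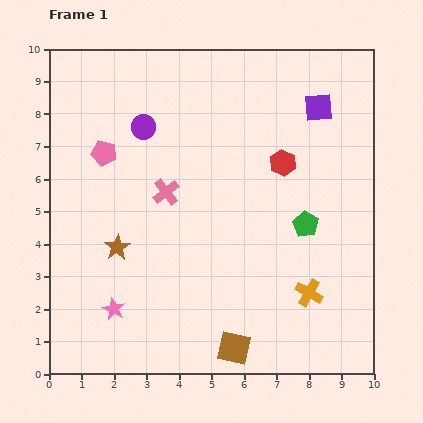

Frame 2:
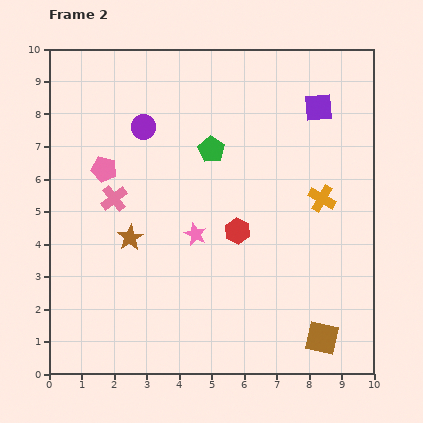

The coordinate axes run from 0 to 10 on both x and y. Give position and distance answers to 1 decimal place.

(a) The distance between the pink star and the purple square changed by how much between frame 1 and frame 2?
-3.4

Distance in frame 1: 8.8. Distance in frame 2: 5.4.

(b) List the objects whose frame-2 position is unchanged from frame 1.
the purple circle, the purple square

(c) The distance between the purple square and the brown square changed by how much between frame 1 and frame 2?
-0.7

Distance in frame 1: 7.8. Distance in frame 2: 7.1.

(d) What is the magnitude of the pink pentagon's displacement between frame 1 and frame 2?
0.5

The pink pentagon moved from (1.7, 6.8) to (1.7, 6.3), a distance of √(0.0² + 0.5²) ≈ 0.5.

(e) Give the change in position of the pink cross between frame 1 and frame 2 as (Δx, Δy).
(-1.6, -0.2)

The pink cross was at (3.6, 5.6) in frame 1 and (2.0, 5.4) in frame 2.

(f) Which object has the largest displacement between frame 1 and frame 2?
the green pentagon

(moved 3.7; next 3.4)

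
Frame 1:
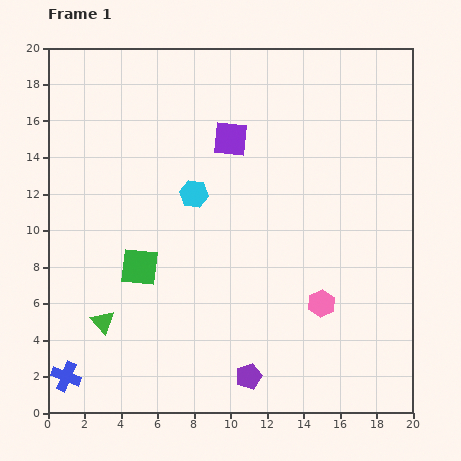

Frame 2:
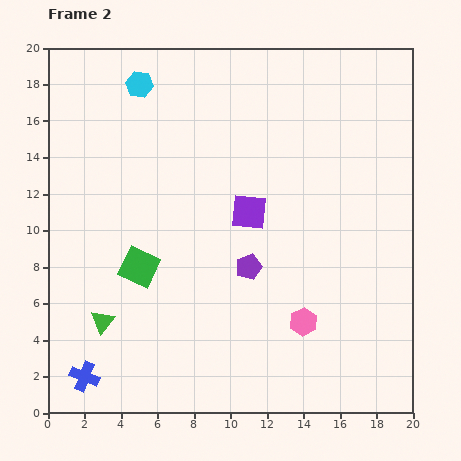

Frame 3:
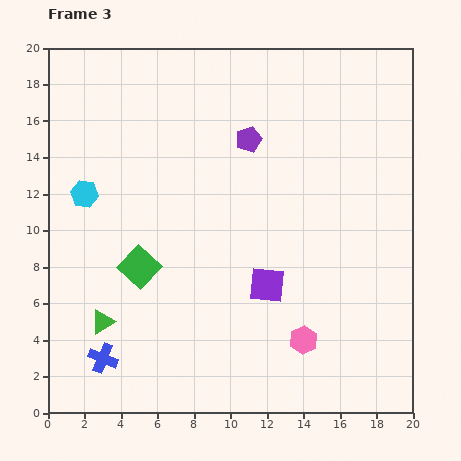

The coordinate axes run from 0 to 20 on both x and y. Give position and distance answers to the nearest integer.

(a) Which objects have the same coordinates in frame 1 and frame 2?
the green square, the green triangle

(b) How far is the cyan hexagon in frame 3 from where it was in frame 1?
6

The cyan hexagon moved from (8, 12) to (2, 12), a distance of √(6² + 0²) ≈ 6.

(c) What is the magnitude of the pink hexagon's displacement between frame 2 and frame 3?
1

The pink hexagon moved from (14, 5) to (14, 4), a distance of √(0² + 1²) ≈ 1.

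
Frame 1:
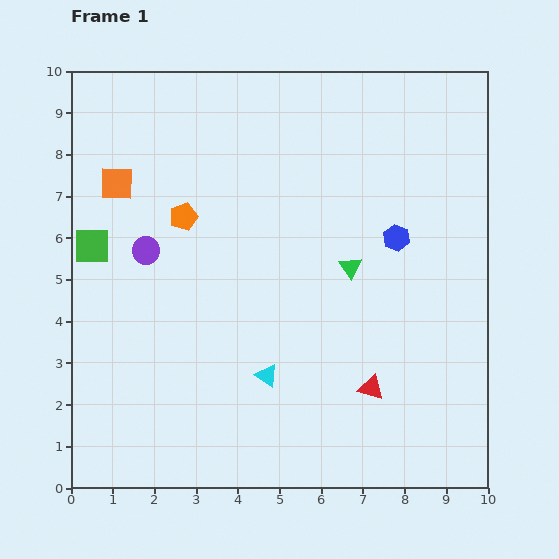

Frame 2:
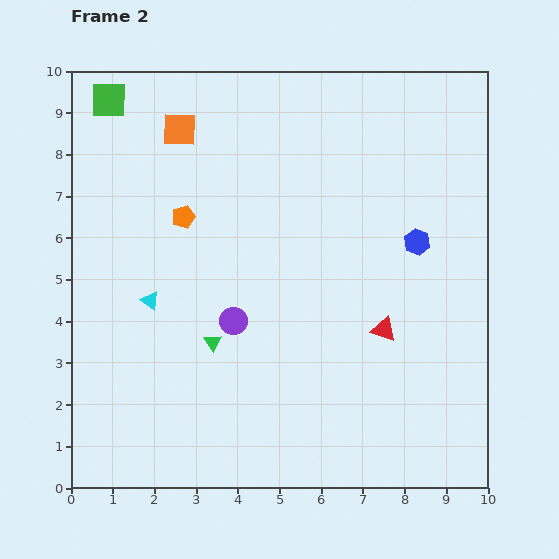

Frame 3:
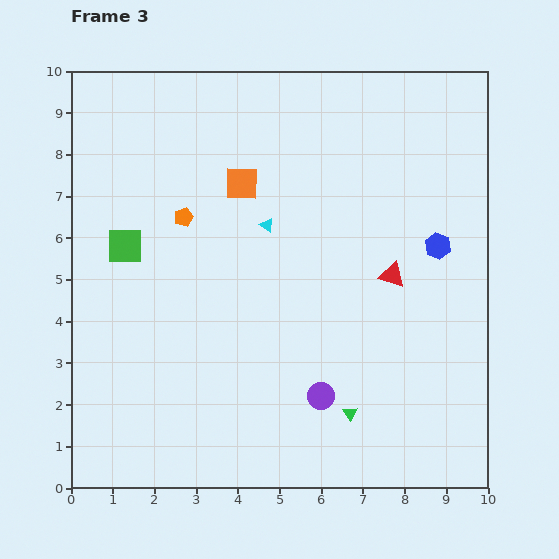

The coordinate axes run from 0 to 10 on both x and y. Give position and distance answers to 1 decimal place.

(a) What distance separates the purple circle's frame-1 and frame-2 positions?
2.7

The purple circle moved from (1.8, 5.7) to (3.9, 4.0), a distance of √(2.1² + 1.7²) ≈ 2.7.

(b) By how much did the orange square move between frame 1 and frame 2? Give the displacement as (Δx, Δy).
(1.5, 1.3)

The orange square was at (1.1, 7.3) in frame 1 and (2.6, 8.6) in frame 2.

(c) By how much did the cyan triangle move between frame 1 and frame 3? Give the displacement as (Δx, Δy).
(0.0, 3.6)

The cyan triangle was at (4.7, 2.7) in frame 1 and (4.7, 6.3) in frame 3.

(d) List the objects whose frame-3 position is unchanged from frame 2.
the orange pentagon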